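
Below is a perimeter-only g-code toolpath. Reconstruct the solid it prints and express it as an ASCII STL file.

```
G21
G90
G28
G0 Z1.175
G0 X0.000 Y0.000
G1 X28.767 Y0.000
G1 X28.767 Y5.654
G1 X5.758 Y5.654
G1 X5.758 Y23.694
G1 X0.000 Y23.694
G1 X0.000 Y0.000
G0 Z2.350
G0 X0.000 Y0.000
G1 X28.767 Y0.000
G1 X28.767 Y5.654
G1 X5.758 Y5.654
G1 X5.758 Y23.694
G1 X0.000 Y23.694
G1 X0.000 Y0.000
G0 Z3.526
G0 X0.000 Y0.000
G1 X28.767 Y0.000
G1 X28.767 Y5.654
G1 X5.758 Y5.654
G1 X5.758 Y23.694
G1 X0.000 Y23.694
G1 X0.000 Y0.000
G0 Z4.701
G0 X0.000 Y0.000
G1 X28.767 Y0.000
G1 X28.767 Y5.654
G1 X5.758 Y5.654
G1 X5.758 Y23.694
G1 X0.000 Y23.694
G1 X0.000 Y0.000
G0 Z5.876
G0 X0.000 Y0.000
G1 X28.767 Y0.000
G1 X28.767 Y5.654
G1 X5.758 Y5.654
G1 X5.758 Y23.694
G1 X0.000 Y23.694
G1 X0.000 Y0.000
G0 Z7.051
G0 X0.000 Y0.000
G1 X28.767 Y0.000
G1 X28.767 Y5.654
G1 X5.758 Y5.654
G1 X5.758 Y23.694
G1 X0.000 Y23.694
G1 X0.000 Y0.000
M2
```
solid part
  facet normal 0.0000 0.0000 -1.0000
    outer loop
      vertex 28.767 5.654 0.000
      vertex 28.767 0.000 0.000
      vertex 0.000 0.000 0.000
    endloop
  endfacet
  facet normal 0.0000 0.0000 -1.0000
    outer loop
      vertex 5.758 5.654 0.000
      vertex 28.767 5.654 0.000
      vertex 0.000 0.000 0.000
    endloop
  endfacet
  facet normal 0.0000 0.0000 -1.0000
    outer loop
      vertex 5.758 23.694 0.000
      vertex 5.758 5.654 0.000
      vertex 0.000 0.000 0.000
    endloop
  endfacet
  facet normal 0.0000 0.0000 -1.0000
    outer loop
      vertex 0.000 23.694 0.000
      vertex 5.758 23.694 0.000
      vertex 0.000 0.000 0.000
    endloop
  endfacet
  facet normal 0.0000 0.0000 1.0000
    outer loop
      vertex 0.000 0.000 7.051
      vertex 28.767 0.000 7.051
      vertex 28.767 5.654 7.051
    endloop
  endfacet
  facet normal 0.0000 0.0000 1.0000
    outer loop
      vertex 0.000 0.000 7.051
      vertex 28.767 5.654 7.051
      vertex 5.758 5.654 7.051
    endloop
  endfacet
  facet normal 0.0000 0.0000 1.0000
    outer loop
      vertex 0.000 0.000 7.051
      vertex 5.758 5.654 7.051
      vertex 5.758 23.694 7.051
    endloop
  endfacet
  facet normal 0.0000 0.0000 1.0000
    outer loop
      vertex 0.000 0.000 7.051
      vertex 5.758 23.694 7.051
      vertex 0.000 23.694 7.051
    endloop
  endfacet
  facet normal 0.0000 -1.0000 0.0000
    outer loop
      vertex 0.000 0.000 0.000
      vertex 28.767 0.000 0.000
      vertex 28.767 0.000 7.051
    endloop
  endfacet
  facet normal 0.0000 -1.0000 0.0000
    outer loop
      vertex 0.000 0.000 0.000
      vertex 28.767 0.000 7.051
      vertex 0.000 0.000 7.051
    endloop
  endfacet
  facet normal 1.0000 0.0000 0.0000
    outer loop
      vertex 28.767 0.000 0.000
      vertex 28.767 5.654 0.000
      vertex 28.767 5.654 7.051
    endloop
  endfacet
  facet normal 1.0000 0.0000 0.0000
    outer loop
      vertex 28.767 0.000 0.000
      vertex 28.767 5.654 7.051
      vertex 28.767 0.000 7.051
    endloop
  endfacet
  facet normal 0.0000 1.0000 0.0000
    outer loop
      vertex 28.767 5.654 0.000
      vertex 5.758 5.654 0.000
      vertex 5.758 5.654 7.051
    endloop
  endfacet
  facet normal 0.0000 1.0000 0.0000
    outer loop
      vertex 28.767 5.654 0.000
      vertex 5.758 5.654 7.051
      vertex 28.767 5.654 7.051
    endloop
  endfacet
  facet normal 1.0000 0.0000 0.0000
    outer loop
      vertex 5.758 5.654 0.000
      vertex 5.758 23.694 0.000
      vertex 5.758 23.694 7.051
    endloop
  endfacet
  facet normal 1.0000 0.0000 0.0000
    outer loop
      vertex 5.758 5.654 0.000
      vertex 5.758 23.694 7.051
      vertex 5.758 5.654 7.051
    endloop
  endfacet
  facet normal 0.0000 1.0000 0.0000
    outer loop
      vertex 5.758 23.694 0.000
      vertex 0.000 23.694 0.000
      vertex 0.000 23.694 7.051
    endloop
  endfacet
  facet normal 0.0000 1.0000 0.0000
    outer loop
      vertex 5.758 23.694 0.000
      vertex 0.000 23.694 7.051
      vertex 5.758 23.694 7.051
    endloop
  endfacet
  facet normal -1.0000 0.0000 0.0000
    outer loop
      vertex 0.000 23.694 0.000
      vertex 0.000 0.000 0.000
      vertex 0.000 0.000 7.051
    endloop
  endfacet
  facet normal -1.0000 0.0000 0.0000
    outer loop
      vertex 0.000 23.694 0.000
      vertex 0.000 0.000 7.051
      vertex 0.000 23.694 7.051
    endloop
  endfacet
endsolid part

The G0 Z moves step by Δz≈1.175 mm. Every layer's G1 loop is the same polygon, so the solid is a straight extrusion of it from z=0 to z≈7.05. Closing with flat bottom and top caps and triangulating gives 20 facets — an L-shaped prism: outer 28.8 × 23.7 mm, arm thicknesses ≈ 5.65 mm (horizontal) and 5.76 mm (vertical), extruded 7.05 mm in z.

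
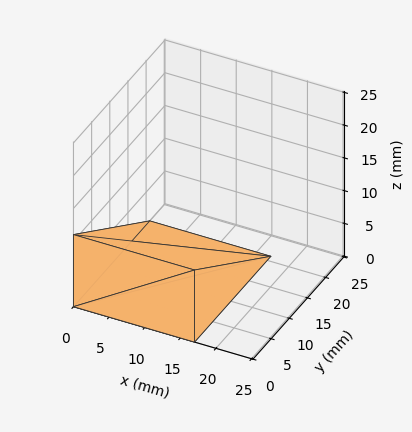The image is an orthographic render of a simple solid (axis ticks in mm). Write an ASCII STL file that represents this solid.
Reading the render: the shape is a wedge (ramp): 17 × 21 mm base, rising to 11 mm along the y=0 edge and sloping linearly to z=0 at y=21 (dimensions read to the nearest mm from the axis ticks). For the STL, each face is triangulated and given an outward normal.

solid part
  facet normal 0.0000 0.0000 -1.0000
    outer loop
      vertex 17.00 21.00 0.00
      vertex 17.00 0.00 0.00
      vertex 0.00 0.00 0.00
    endloop
  endfacet
  facet normal 0.0000 0.0000 -1.0000
    outer loop
      vertex 0.00 21.00 0.00
      vertex 17.00 21.00 0.00
      vertex 0.00 0.00 0.00
    endloop
  endfacet
  facet normal 0.0000 -1.0000 0.0000
    outer loop
      vertex 0.00 0.00 0.00
      vertex 17.00 0.00 0.00
      vertex 17.00 0.00 11.00
    endloop
  endfacet
  facet normal 0.0000 -1.0000 0.0000
    outer loop
      vertex 0.00 0.00 0.00
      vertex 17.00 0.00 11.00
      vertex 0.00 0.00 11.00
    endloop
  endfacet
  facet normal 0.0000 0.4640 0.8858
    outer loop
      vertex 0.00 0.00 11.00
      vertex 17.00 0.00 11.00
      vertex 17.00 21.00 0.00
    endloop
  endfacet
  facet normal 0.0000 0.4640 0.8858
    outer loop
      vertex 0.00 0.00 11.00
      vertex 17.00 21.00 0.00
      vertex 0.00 21.00 0.00
    endloop
  endfacet
  facet normal -1.0000 0.0000 0.0000
    outer loop
      vertex 0.00 0.00 11.00
      vertex 0.00 21.00 0.00
      vertex 0.00 0.00 0.00
    endloop
  endfacet
  facet normal 1.0000 0.0000 0.0000
    outer loop
      vertex 17.00 0.00 0.00
      vertex 17.00 21.00 0.00
      vertex 17.00 0.00 11.00
    endloop
  endfacet
endsolid part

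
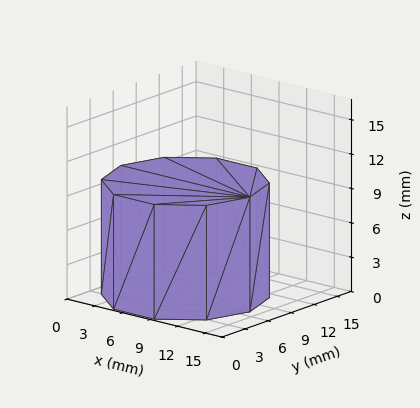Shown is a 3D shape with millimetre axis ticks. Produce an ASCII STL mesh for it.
Reading the render: the shape is a regular 10-sided prism (a cylinder approximated with 10 flat sides), circumscribed radius ≈ 7 mm, height ≈ 10 mm (dimensions read to the nearest mm from the axis ticks). For the STL, each face is triangulated and given an outward normal.

solid part
  facet normal 0.0000 0.0000 -1.0000
    outer loop
      vertex 9.2 13.7 0.0
      vertex 12.7 11.1 0.0
      vertex 14.0 7.0 0.0
    endloop
  endfacet
  facet normal 0.0000 0.0000 -1.0000
    outer loop
      vertex 4.8 13.7 0.0
      vertex 9.2 13.7 0.0
      vertex 14.0 7.0 0.0
    endloop
  endfacet
  facet normal 0.0000 0.0000 -1.0000
    outer loop
      vertex 1.3 11.1 0.0
      vertex 4.8 13.7 0.0
      vertex 14.0 7.0 0.0
    endloop
  endfacet
  facet normal 0.0000 0.0000 -1.0000
    outer loop
      vertex 0.0 7.0 0.0
      vertex 1.3 11.1 0.0
      vertex 14.0 7.0 0.0
    endloop
  endfacet
  facet normal 0.0000 0.0000 -1.0000
    outer loop
      vertex 1.3 2.9 0.0
      vertex 0.0 7.0 0.0
      vertex 14.0 7.0 0.0
    endloop
  endfacet
  facet normal 0.0000 0.0000 -1.0000
    outer loop
      vertex 4.8 0.3 0.0
      vertex 1.3 2.9 0.0
      vertex 14.0 7.0 0.0
    endloop
  endfacet
  facet normal 0.0000 0.0000 -1.0000
    outer loop
      vertex 9.2 0.3 0.0
      vertex 4.8 0.3 0.0
      vertex 14.0 7.0 0.0
    endloop
  endfacet
  facet normal 0.0000 0.0000 -1.0000
    outer loop
      vertex 12.7 2.9 0.0
      vertex 9.2 0.3 0.0
      vertex 14.0 7.0 0.0
    endloop
  endfacet
  facet normal 0.0000 0.0000 1.0000
    outer loop
      vertex 14.0 7.0 10.0
      vertex 12.7 11.1 10.0
      vertex 9.2 13.7 10.0
    endloop
  endfacet
  facet normal 0.0000 0.0000 1.0000
    outer loop
      vertex 14.0 7.0 10.0
      vertex 9.2 13.7 10.0
      vertex 4.8 13.7 10.0
    endloop
  endfacet
  facet normal 0.0000 0.0000 1.0000
    outer loop
      vertex 14.0 7.0 10.0
      vertex 4.8 13.7 10.0
      vertex 1.3 11.1 10.0
    endloop
  endfacet
  facet normal 0.0000 0.0000 1.0000
    outer loop
      vertex 14.0 7.0 10.0
      vertex 1.3 11.1 10.0
      vertex 0.0 7.0 10.0
    endloop
  endfacet
  facet normal 0.0000 0.0000 1.0000
    outer loop
      vertex 14.0 7.0 10.0
      vertex 0.0 7.0 10.0
      vertex 1.3 2.9 10.0
    endloop
  endfacet
  facet normal 0.0000 0.0000 1.0000
    outer loop
      vertex 14.0 7.0 10.0
      vertex 1.3 2.9 10.0
      vertex 4.8 0.3 10.0
    endloop
  endfacet
  facet normal 0.0000 0.0000 1.0000
    outer loop
      vertex 14.0 7.0 10.0
      vertex 4.8 0.3 10.0
      vertex 9.2 0.3 10.0
    endloop
  endfacet
  facet normal 0.0000 0.0000 1.0000
    outer loop
      vertex 14.0 7.0 10.0
      vertex 9.2 0.3 10.0
      vertex 12.7 2.9 10.0
    endloop
  endfacet
  facet normal 0.9532 0.3022 0.0000
    outer loop
      vertex 14.0 7.0 0.0
      vertex 12.7 11.1 0.0
      vertex 12.7 11.1 10.0
    endloop
  endfacet
  facet normal 0.9532 0.3022 0.0000
    outer loop
      vertex 14.0 7.0 0.0
      vertex 12.7 11.1 10.0
      vertex 14.0 7.0 10.0
    endloop
  endfacet
  facet normal 0.5963 0.8027 0.0000
    outer loop
      vertex 12.7 11.1 0.0
      vertex 9.2 13.7 0.0
      vertex 9.2 13.7 10.0
    endloop
  endfacet
  facet normal 0.5963 0.8027 0.0000
    outer loop
      vertex 12.7 11.1 0.0
      vertex 9.2 13.7 10.0
      vertex 12.7 11.1 10.0
    endloop
  endfacet
  facet normal 0.0000 1.0000 0.0000
    outer loop
      vertex 9.2 13.7 0.0
      vertex 4.8 13.7 0.0
      vertex 4.8 13.7 10.0
    endloop
  endfacet
  facet normal 0.0000 1.0000 0.0000
    outer loop
      vertex 9.2 13.7 0.0
      vertex 4.8 13.7 10.0
      vertex 9.2 13.7 10.0
    endloop
  endfacet
  facet normal -0.5963 0.8027 0.0000
    outer loop
      vertex 4.8 13.7 0.0
      vertex 1.3 11.1 0.0
      vertex 1.3 11.1 10.0
    endloop
  endfacet
  facet normal -0.5963 0.8027 0.0000
    outer loop
      vertex 4.8 13.7 0.0
      vertex 1.3 11.1 10.0
      vertex 4.8 13.7 10.0
    endloop
  endfacet
  facet normal -0.9532 0.3022 0.0000
    outer loop
      vertex 1.3 11.1 0.0
      vertex 0.0 7.0 0.0
      vertex 0.0 7.0 10.0
    endloop
  endfacet
  facet normal -0.9532 0.3022 0.0000
    outer loop
      vertex 1.3 11.1 0.0
      vertex 0.0 7.0 10.0
      vertex 1.3 11.1 10.0
    endloop
  endfacet
  facet normal -0.9532 -0.3022 0.0000
    outer loop
      vertex 0.0 7.0 0.0
      vertex 1.3 2.9 0.0
      vertex 1.3 2.9 10.0
    endloop
  endfacet
  facet normal -0.9532 -0.3022 0.0000
    outer loop
      vertex 0.0 7.0 0.0
      vertex 1.3 2.9 10.0
      vertex 0.0 7.0 10.0
    endloop
  endfacet
  facet normal -0.5963 -0.8027 0.0000
    outer loop
      vertex 1.3 2.9 0.0
      vertex 4.8 0.3 0.0
      vertex 4.8 0.3 10.0
    endloop
  endfacet
  facet normal -0.5963 -0.8027 0.0000
    outer loop
      vertex 1.3 2.9 0.0
      vertex 4.8 0.3 10.0
      vertex 1.3 2.9 10.0
    endloop
  endfacet
  facet normal 0.0000 -1.0000 0.0000
    outer loop
      vertex 4.8 0.3 0.0
      vertex 9.2 0.3 0.0
      vertex 9.2 0.3 10.0
    endloop
  endfacet
  facet normal 0.0000 -1.0000 0.0000
    outer loop
      vertex 4.8 0.3 0.0
      vertex 9.2 0.3 10.0
      vertex 4.8 0.3 10.0
    endloop
  endfacet
  facet normal 0.5963 -0.8027 0.0000
    outer loop
      vertex 9.2 0.3 0.0
      vertex 12.7 2.9 0.0
      vertex 12.7 2.9 10.0
    endloop
  endfacet
  facet normal 0.5963 -0.8027 0.0000
    outer loop
      vertex 9.2 0.3 0.0
      vertex 12.7 2.9 10.0
      vertex 9.2 0.3 10.0
    endloop
  endfacet
  facet normal 0.9532 -0.3022 0.0000
    outer loop
      vertex 12.7 2.9 0.0
      vertex 14.0 7.0 0.0
      vertex 14.0 7.0 10.0
    endloop
  endfacet
  facet normal 0.9532 -0.3022 0.0000
    outer loop
      vertex 12.7 2.9 0.0
      vertex 14.0 7.0 10.0
      vertex 12.7 2.9 10.0
    endloop
  endfacet
endsolid part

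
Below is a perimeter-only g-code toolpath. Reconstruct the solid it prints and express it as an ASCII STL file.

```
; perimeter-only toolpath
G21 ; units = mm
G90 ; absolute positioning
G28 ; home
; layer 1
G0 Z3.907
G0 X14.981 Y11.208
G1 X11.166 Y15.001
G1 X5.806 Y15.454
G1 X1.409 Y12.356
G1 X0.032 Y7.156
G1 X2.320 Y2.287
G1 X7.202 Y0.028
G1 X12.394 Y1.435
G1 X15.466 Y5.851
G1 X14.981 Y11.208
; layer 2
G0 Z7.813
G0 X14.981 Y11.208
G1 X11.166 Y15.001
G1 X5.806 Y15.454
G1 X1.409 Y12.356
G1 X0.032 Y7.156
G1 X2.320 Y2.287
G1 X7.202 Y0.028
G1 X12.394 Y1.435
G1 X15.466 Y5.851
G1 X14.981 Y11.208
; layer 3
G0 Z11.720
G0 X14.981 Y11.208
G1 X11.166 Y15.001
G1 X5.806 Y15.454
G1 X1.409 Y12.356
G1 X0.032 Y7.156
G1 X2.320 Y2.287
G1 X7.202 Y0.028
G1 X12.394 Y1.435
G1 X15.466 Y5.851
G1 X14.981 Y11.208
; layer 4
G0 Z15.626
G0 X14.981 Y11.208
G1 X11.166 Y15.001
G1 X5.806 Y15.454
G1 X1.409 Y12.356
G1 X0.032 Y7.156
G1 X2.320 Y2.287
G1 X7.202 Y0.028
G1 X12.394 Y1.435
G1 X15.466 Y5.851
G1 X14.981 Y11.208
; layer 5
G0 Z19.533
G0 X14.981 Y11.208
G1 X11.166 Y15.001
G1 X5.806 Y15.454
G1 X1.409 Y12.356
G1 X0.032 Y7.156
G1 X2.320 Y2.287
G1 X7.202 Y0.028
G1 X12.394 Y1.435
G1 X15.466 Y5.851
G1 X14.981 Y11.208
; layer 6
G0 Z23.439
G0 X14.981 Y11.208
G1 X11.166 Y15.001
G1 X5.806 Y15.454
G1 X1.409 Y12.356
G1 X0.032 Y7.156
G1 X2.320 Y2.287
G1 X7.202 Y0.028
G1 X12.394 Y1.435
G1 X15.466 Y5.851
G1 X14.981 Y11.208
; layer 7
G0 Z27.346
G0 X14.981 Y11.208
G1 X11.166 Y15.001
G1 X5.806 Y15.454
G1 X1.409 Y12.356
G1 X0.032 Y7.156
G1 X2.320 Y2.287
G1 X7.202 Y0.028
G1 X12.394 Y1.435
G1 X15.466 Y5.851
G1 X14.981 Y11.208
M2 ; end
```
solid part
  facet normal 0.0000 0.0000 -1.0000
    outer loop
      vertex 5.806 15.454 0.000
      vertex 11.166 15.001 0.000
      vertex 14.981 11.208 0.000
    endloop
  endfacet
  facet normal 0.0000 0.0000 -1.0000
    outer loop
      vertex 1.409 12.356 0.000
      vertex 5.806 15.454 0.000
      vertex 14.981 11.208 0.000
    endloop
  endfacet
  facet normal 0.0000 0.0000 -1.0000
    outer loop
      vertex 0.032 7.156 0.000
      vertex 1.409 12.356 0.000
      vertex 14.981 11.208 0.000
    endloop
  endfacet
  facet normal 0.0000 0.0000 -1.0000
    outer loop
      vertex 2.320 2.287 0.000
      vertex 0.032 7.156 0.000
      vertex 14.981 11.208 0.000
    endloop
  endfacet
  facet normal 0.0000 0.0000 -1.0000
    outer loop
      vertex 7.202 0.028 0.000
      vertex 2.320 2.287 0.000
      vertex 14.981 11.208 0.000
    endloop
  endfacet
  facet normal 0.0000 0.0000 -1.0000
    outer loop
      vertex 12.394 1.435 0.000
      vertex 7.202 0.028 0.000
      vertex 14.981 11.208 0.000
    endloop
  endfacet
  facet normal 0.0000 0.0000 -1.0000
    outer loop
      vertex 15.466 5.851 0.000
      vertex 12.394 1.435 0.000
      vertex 14.981 11.208 0.000
    endloop
  endfacet
  facet normal 0.0000 0.0000 1.0000
    outer loop
      vertex 14.981 11.208 27.346
      vertex 11.166 15.001 27.346
      vertex 5.806 15.454 27.346
    endloop
  endfacet
  facet normal 0.0000 0.0000 1.0000
    outer loop
      vertex 14.981 11.208 27.346
      vertex 5.806 15.454 27.346
      vertex 1.409 12.356 27.346
    endloop
  endfacet
  facet normal 0.0000 0.0000 1.0000
    outer loop
      vertex 14.981 11.208 27.346
      vertex 1.409 12.356 27.346
      vertex 0.032 7.156 27.346
    endloop
  endfacet
  facet normal 0.0000 0.0000 1.0000
    outer loop
      vertex 14.981 11.208 27.346
      vertex 0.032 7.156 27.346
      vertex 2.320 2.287 27.346
    endloop
  endfacet
  facet normal 0.0000 0.0000 1.0000
    outer loop
      vertex 14.981 11.208 27.346
      vertex 2.320 2.287 27.346
      vertex 7.202 0.028 27.346
    endloop
  endfacet
  facet normal 0.0000 0.0000 1.0000
    outer loop
      vertex 14.981 11.208 27.346
      vertex 7.202 0.028 27.346
      vertex 12.394 1.435 27.346
    endloop
  endfacet
  facet normal 0.0000 0.0000 1.0000
    outer loop
      vertex 14.981 11.208 27.346
      vertex 12.394 1.435 27.346
      vertex 15.466 5.851 27.346
    endloop
  endfacet
  facet normal 0.7051 0.7091 0.0000
    outer loop
      vertex 14.981 11.208 0.000
      vertex 11.166 15.001 0.000
      vertex 11.166 15.001 27.346
    endloop
  endfacet
  facet normal 0.7051 0.7091 0.0000
    outer loop
      vertex 14.981 11.208 0.000
      vertex 11.166 15.001 27.346
      vertex 14.981 11.208 27.346
    endloop
  endfacet
  facet normal 0.0842 0.9964 0.0000
    outer loop
      vertex 11.166 15.001 0.000
      vertex 5.806 15.454 0.000
      vertex 5.806 15.454 27.346
    endloop
  endfacet
  facet normal 0.0842 0.9964 0.0000
    outer loop
      vertex 11.166 15.001 0.000
      vertex 5.806 15.454 27.346
      vertex 11.166 15.001 27.346
    endloop
  endfacet
  facet normal -0.5760 0.8175 0.0000
    outer loop
      vertex 5.806 15.454 0.000
      vertex 1.409 12.356 0.000
      vertex 1.409 12.356 27.346
    endloop
  endfacet
  facet normal -0.5760 0.8175 0.0000
    outer loop
      vertex 5.806 15.454 0.000
      vertex 1.409 12.356 27.346
      vertex 5.806 15.454 27.346
    endloop
  endfacet
  facet normal -0.9667 0.2560 0.0000
    outer loop
      vertex 1.409 12.356 0.000
      vertex 0.032 7.156 0.000
      vertex 0.032 7.156 27.346
    endloop
  endfacet
  facet normal -0.9667 0.2560 0.0000
    outer loop
      vertex 1.409 12.356 0.000
      vertex 0.032 7.156 27.346
      vertex 1.409 12.356 27.346
    endloop
  endfacet
  facet normal -0.9051 -0.4253 0.0000
    outer loop
      vertex 0.032 7.156 0.000
      vertex 2.320 2.287 0.000
      vertex 2.320 2.287 27.346
    endloop
  endfacet
  facet normal -0.9051 -0.4253 0.0000
    outer loop
      vertex 0.032 7.156 0.000
      vertex 2.320 2.287 27.346
      vertex 0.032 7.156 27.346
    endloop
  endfacet
  facet normal -0.4199 -0.9076 0.0000
    outer loop
      vertex 2.320 2.287 0.000
      vertex 7.202 0.028 0.000
      vertex 7.202 0.028 27.346
    endloop
  endfacet
  facet normal -0.4199 -0.9076 0.0000
    outer loop
      vertex 2.320 2.287 0.000
      vertex 7.202 0.028 27.346
      vertex 2.320 2.287 27.346
    endloop
  endfacet
  facet normal 0.2616 -0.9652 0.0000
    outer loop
      vertex 7.202 0.028 0.000
      vertex 12.394 1.435 0.000
      vertex 12.394 1.435 27.346
    endloop
  endfacet
  facet normal 0.2616 -0.9652 0.0000
    outer loop
      vertex 7.202 0.028 0.000
      vertex 12.394 1.435 27.346
      vertex 7.202 0.028 27.346
    endloop
  endfacet
  facet normal 0.8209 -0.5711 0.0000
    outer loop
      vertex 12.394 1.435 0.000
      vertex 15.466 5.851 0.000
      vertex 15.466 5.851 27.346
    endloop
  endfacet
  facet normal 0.8209 -0.5711 0.0000
    outer loop
      vertex 12.394 1.435 0.000
      vertex 15.466 5.851 27.346
      vertex 12.394 1.435 27.346
    endloop
  endfacet
  facet normal 0.9959 0.0902 0.0000
    outer loop
      vertex 15.466 5.851 0.000
      vertex 14.981 11.208 0.000
      vertex 14.981 11.208 27.346
    endloop
  endfacet
  facet normal 0.9959 0.0902 0.0000
    outer loop
      vertex 15.466 5.851 0.000
      vertex 14.981 11.208 27.346
      vertex 15.466 5.851 27.346
    endloop
  endfacet
endsolid part

The G0 Z moves step by Δz≈3.907 mm. Every layer's G1 loop is the same polygon, so the solid is a straight extrusion of it from z=0 to z≈27.3. Closing with flat bottom and top caps and triangulating gives 32 facets — a regular 9-sided prism (a cylinder approximated with 9 flat sides), circumscribed radius ≈ 7.86 mm, height ≈ 27.3 mm.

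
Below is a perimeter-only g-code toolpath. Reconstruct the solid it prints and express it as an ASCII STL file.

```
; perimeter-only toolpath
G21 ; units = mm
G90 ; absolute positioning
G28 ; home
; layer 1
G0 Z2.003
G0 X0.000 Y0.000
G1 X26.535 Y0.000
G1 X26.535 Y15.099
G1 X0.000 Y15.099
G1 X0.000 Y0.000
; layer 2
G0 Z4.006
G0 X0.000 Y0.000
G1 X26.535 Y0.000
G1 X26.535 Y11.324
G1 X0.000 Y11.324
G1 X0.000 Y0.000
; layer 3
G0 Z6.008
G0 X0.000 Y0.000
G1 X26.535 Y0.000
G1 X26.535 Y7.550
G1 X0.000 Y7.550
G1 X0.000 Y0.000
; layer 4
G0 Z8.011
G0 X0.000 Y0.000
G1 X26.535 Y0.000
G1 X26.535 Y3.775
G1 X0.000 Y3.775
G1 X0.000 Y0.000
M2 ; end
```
solid part
  facet normal 0.0000 0.0000 -1.0000
    outer loop
      vertex 26.535 18.874 0.000
      vertex 26.535 0.000 0.000
      vertex 0.000 0.000 0.000
    endloop
  endfacet
  facet normal 0.0000 0.0000 -1.0000
    outer loop
      vertex 0.000 18.874 0.000
      vertex 26.535 18.874 0.000
      vertex 0.000 0.000 0.000
    endloop
  endfacet
  facet normal 0.0000 -1.0000 0.0000
    outer loop
      vertex 0.000 0.000 0.000
      vertex 26.535 0.000 0.000
      vertex 26.535 0.000 10.014
    endloop
  endfacet
  facet normal 0.0000 -1.0000 0.0000
    outer loop
      vertex 0.000 0.000 0.000
      vertex 26.535 0.000 10.014
      vertex 0.000 0.000 10.014
    endloop
  endfacet
  facet normal 0.0000 0.4687 0.8834
    outer loop
      vertex 0.000 0.000 10.014
      vertex 26.535 0.000 10.014
      vertex 26.535 18.874 0.000
    endloop
  endfacet
  facet normal 0.0000 0.4687 0.8834
    outer loop
      vertex 0.000 0.000 10.014
      vertex 26.535 18.874 0.000
      vertex 0.000 18.874 0.000
    endloop
  endfacet
  facet normal -1.0000 0.0000 0.0000
    outer loop
      vertex 0.000 0.000 10.014
      vertex 0.000 18.874 0.000
      vertex 0.000 0.000 0.000
    endloop
  endfacet
  facet normal 1.0000 0.0000 0.0000
    outer loop
      vertex 26.535 0.000 0.000
      vertex 26.535 18.874 0.000
      vertex 26.535 0.000 10.014
    endloop
  endfacet
endsolid part

The G0 Z moves step by Δz≈2.003 mm. The G1 loops shrink linearly with z, so the solid tapers from its base footprint up to z≈10. Closing with a flat bottom cap and the tapered top and triangulating gives 8 facets — a wedge (ramp): 26.5 × 18.9 mm base, rising to 10 mm along the y=0 edge and sloping linearly to z=0 at y=18.9.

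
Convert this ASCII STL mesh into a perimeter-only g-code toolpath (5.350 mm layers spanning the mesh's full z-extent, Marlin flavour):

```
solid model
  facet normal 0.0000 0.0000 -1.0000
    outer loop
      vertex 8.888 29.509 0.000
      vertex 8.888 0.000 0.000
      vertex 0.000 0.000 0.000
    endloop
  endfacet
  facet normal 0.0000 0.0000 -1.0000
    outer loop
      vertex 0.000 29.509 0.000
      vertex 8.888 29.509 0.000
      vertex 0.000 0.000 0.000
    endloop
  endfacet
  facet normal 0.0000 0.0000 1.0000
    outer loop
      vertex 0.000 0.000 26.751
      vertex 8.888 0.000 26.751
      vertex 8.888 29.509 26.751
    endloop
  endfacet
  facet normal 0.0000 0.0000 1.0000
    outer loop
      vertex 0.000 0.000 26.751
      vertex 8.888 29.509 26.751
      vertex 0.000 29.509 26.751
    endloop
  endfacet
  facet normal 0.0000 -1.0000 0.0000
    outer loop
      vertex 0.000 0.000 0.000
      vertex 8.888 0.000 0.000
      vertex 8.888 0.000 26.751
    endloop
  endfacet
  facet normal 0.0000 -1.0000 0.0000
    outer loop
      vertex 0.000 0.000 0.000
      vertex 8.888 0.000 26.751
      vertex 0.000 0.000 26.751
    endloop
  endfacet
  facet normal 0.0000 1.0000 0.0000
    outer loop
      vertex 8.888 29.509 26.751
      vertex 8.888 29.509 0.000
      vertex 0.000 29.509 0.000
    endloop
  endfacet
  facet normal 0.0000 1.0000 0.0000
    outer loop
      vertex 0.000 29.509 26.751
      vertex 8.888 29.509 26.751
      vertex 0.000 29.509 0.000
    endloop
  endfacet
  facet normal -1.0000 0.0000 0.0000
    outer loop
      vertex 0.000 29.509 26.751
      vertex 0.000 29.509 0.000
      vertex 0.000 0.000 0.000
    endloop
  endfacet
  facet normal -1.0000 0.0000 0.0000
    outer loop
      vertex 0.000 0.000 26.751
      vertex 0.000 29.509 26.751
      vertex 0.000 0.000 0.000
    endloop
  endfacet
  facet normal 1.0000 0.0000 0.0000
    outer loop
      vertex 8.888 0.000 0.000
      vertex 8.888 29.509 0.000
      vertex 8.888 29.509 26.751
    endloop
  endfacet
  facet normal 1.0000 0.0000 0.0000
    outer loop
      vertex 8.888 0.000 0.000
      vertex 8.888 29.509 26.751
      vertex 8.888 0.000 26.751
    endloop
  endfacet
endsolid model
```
; perimeter-only toolpath
G21 ; units = mm
G90 ; absolute positioning
G28 ; home
; layer 1
G0 Z5.350
G0 X0.000 Y0.000
G1 X8.888 Y0.000
G1 X8.888 Y29.509
G1 X0.000 Y29.509
G1 X0.000 Y0.000
; layer 2
G0 Z10.700
G0 X0.000 Y0.000
G1 X8.888 Y0.000
G1 X8.888 Y29.509
G1 X0.000 Y29.509
G1 X0.000 Y0.000
; layer 3
G0 Z16.051
G0 X0.000 Y0.000
G1 X8.888 Y0.000
G1 X8.888 Y29.509
G1 X0.000 Y29.509
G1 X0.000 Y0.000
; layer 4
G0 Z21.401
G0 X0.000 Y0.000
G1 X8.888 Y0.000
G1 X8.888 Y29.509
G1 X0.000 Y29.509
G1 X0.000 Y0.000
; layer 5
G0 Z26.751
G0 X0.000 Y0.000
G1 X8.888 Y0.000
G1 X8.888 Y29.509
G1 X0.000 Y29.509
G1 X0.000 Y0.000
M2 ; end

The solid is a rectangular box, roughly 8.89 × 29.5 mm footprint and 26.8 mm tall. Slicing at Δz = 5.350 mm — 5 equal slices spanning the solid's height, so layer i sits at z = i·h/5 — gives 5 non-empty perimeters. Each is a 4-segment closed polygon; G0 lifts to the layer z and rapids to the start vertex, then G1 traces the edges.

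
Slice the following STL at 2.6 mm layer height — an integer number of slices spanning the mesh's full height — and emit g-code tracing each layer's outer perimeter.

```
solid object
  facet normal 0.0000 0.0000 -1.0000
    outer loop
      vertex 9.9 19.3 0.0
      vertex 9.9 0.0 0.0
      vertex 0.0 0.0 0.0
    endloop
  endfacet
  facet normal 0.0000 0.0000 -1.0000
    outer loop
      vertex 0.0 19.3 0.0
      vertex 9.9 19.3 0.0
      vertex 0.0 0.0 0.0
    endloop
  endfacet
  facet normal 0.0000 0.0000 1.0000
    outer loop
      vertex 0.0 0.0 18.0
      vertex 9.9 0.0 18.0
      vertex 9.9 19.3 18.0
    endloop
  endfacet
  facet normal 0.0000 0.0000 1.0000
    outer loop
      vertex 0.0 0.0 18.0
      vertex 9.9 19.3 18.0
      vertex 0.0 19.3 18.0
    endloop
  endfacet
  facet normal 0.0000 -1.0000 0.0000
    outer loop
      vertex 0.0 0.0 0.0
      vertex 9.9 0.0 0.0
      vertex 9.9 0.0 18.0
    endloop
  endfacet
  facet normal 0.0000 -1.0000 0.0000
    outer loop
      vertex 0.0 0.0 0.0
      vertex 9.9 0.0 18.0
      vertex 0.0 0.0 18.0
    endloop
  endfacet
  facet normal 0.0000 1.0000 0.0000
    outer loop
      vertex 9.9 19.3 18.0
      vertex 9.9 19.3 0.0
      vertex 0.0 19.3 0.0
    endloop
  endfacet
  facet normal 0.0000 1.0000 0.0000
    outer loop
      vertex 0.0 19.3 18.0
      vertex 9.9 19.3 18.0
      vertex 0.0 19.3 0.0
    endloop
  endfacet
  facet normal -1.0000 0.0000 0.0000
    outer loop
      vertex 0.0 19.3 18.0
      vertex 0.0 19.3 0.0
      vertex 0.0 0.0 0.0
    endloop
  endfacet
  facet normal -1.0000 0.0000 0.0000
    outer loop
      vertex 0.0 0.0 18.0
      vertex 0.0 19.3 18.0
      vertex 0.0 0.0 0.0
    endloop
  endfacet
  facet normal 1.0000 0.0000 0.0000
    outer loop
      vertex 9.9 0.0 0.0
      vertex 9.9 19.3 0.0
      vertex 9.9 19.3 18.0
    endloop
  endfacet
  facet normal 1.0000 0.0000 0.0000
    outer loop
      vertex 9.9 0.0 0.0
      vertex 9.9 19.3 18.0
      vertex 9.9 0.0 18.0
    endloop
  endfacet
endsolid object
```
; perimeter-only toolpath
G21 ; units = mm
G90 ; absolute positioning
G28 ; home
; layer 1
G0 Z2.6
G0 X0.0 Y0.0
G1 X9.9 Y0.0
G1 X9.9 Y19.3
G1 X0.0 Y19.3
G1 X0.0 Y0.0
; layer 2
G0 Z5.1
G0 X0.0 Y0.0
G1 X9.9 Y0.0
G1 X9.9 Y19.3
G1 X0.0 Y19.3
G1 X0.0 Y0.0
; layer 3
G0 Z7.7
G0 X0.0 Y0.0
G1 X9.9 Y0.0
G1 X9.9 Y19.3
G1 X0.0 Y19.3
G1 X0.0 Y0.0
; layer 4
G0 Z10.3
G0 X0.0 Y0.0
G1 X9.9 Y0.0
G1 X9.9 Y19.3
G1 X0.0 Y19.3
G1 X0.0 Y0.0
; layer 5
G0 Z12.9
G0 X0.0 Y0.0
G1 X9.9 Y0.0
G1 X9.9 Y19.3
G1 X0.0 Y19.3
G1 X0.0 Y0.0
; layer 6
G0 Z15.4
G0 X0.0 Y0.0
G1 X9.9 Y0.0
G1 X9.9 Y19.3
G1 X0.0 Y19.3
G1 X0.0 Y0.0
; layer 7
G0 Z18.0
G0 X0.0 Y0.0
G1 X9.9 Y0.0
G1 X9.9 Y19.3
G1 X0.0 Y19.3
G1 X0.0 Y0.0
M2 ; end

The solid is a rectangular box, roughly 9.9 × 19.3 mm footprint and 18 mm tall. Slicing at Δz = 2.6 mm — 7 equal slices spanning the solid's height, so layer i sits at z = i·h/7 — gives 7 non-empty perimeters. Each is a 4-segment closed polygon; G0 lifts to the layer z and rapids to the start vertex, then G1 traces the edges.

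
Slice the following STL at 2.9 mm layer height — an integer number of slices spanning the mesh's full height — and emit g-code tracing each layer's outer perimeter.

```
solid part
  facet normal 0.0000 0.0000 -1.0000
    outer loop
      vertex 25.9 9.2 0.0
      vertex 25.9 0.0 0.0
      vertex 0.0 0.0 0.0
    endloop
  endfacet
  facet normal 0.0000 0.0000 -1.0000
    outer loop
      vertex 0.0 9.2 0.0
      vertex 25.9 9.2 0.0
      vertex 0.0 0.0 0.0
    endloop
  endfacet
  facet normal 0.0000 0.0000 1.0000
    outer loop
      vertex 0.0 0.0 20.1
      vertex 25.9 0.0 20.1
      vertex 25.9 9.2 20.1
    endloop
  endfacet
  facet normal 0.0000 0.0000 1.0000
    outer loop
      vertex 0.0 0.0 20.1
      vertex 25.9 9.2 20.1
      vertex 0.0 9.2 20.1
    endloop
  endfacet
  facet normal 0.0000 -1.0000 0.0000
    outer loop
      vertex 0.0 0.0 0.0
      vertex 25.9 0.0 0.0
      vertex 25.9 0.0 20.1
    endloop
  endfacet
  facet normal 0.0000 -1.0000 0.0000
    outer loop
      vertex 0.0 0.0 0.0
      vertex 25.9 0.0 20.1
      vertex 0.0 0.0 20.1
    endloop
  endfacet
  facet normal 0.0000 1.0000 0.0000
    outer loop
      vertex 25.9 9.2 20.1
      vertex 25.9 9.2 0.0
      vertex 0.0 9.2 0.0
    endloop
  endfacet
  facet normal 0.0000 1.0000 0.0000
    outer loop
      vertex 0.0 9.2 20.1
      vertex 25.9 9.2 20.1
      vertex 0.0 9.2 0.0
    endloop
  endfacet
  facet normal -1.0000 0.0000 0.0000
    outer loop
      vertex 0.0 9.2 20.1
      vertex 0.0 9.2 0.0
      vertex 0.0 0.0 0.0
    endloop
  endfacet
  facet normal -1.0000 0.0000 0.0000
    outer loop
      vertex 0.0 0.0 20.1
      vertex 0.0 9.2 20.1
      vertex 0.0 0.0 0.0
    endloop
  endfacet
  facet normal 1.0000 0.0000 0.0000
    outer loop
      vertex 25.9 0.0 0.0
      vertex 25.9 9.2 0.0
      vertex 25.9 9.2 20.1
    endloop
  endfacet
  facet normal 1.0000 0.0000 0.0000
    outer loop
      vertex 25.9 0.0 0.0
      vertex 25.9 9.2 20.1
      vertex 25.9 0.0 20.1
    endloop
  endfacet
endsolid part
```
; perimeter-only toolpath
G21 ; units = mm
G90 ; absolute positioning
G28 ; home
; layer 1
G0 Z2.9
G0 X0.0 Y0.0
G1 X25.9 Y0.0
G1 X25.9 Y9.2
G1 X0.0 Y9.2
G1 X0.0 Y0.0
; layer 2
G0 Z5.7
G0 X0.0 Y0.0
G1 X25.9 Y0.0
G1 X25.9 Y9.2
G1 X0.0 Y9.2
G1 X0.0 Y0.0
; layer 3
G0 Z8.6
G0 X0.0 Y0.0
G1 X25.9 Y0.0
G1 X25.9 Y9.2
G1 X0.0 Y9.2
G1 X0.0 Y0.0
; layer 4
G0 Z11.5
G0 X0.0 Y0.0
G1 X25.9 Y0.0
G1 X25.9 Y9.2
G1 X0.0 Y9.2
G1 X0.0 Y0.0
; layer 5
G0 Z14.4
G0 X0.0 Y0.0
G1 X25.9 Y0.0
G1 X25.9 Y9.2
G1 X0.0 Y9.2
G1 X0.0 Y0.0
; layer 6
G0 Z17.2
G0 X0.0 Y0.0
G1 X25.9 Y0.0
G1 X25.9 Y9.2
G1 X0.0 Y9.2
G1 X0.0 Y0.0
; layer 7
G0 Z20.1
G0 X0.0 Y0.0
G1 X25.9 Y0.0
G1 X25.9 Y9.2
G1 X0.0 Y9.2
G1 X0.0 Y0.0
M2 ; end

The solid is a rectangular box, roughly 25.9 × 9.2 mm footprint and 20.1 mm tall. Slicing at Δz = 2.9 mm — 7 equal slices spanning the solid's height, so layer i sits at z = i·h/7 — gives 7 non-empty perimeters. Each is a 4-segment closed polygon; G0 lifts to the layer z and rapids to the start vertex, then G1 traces the edges.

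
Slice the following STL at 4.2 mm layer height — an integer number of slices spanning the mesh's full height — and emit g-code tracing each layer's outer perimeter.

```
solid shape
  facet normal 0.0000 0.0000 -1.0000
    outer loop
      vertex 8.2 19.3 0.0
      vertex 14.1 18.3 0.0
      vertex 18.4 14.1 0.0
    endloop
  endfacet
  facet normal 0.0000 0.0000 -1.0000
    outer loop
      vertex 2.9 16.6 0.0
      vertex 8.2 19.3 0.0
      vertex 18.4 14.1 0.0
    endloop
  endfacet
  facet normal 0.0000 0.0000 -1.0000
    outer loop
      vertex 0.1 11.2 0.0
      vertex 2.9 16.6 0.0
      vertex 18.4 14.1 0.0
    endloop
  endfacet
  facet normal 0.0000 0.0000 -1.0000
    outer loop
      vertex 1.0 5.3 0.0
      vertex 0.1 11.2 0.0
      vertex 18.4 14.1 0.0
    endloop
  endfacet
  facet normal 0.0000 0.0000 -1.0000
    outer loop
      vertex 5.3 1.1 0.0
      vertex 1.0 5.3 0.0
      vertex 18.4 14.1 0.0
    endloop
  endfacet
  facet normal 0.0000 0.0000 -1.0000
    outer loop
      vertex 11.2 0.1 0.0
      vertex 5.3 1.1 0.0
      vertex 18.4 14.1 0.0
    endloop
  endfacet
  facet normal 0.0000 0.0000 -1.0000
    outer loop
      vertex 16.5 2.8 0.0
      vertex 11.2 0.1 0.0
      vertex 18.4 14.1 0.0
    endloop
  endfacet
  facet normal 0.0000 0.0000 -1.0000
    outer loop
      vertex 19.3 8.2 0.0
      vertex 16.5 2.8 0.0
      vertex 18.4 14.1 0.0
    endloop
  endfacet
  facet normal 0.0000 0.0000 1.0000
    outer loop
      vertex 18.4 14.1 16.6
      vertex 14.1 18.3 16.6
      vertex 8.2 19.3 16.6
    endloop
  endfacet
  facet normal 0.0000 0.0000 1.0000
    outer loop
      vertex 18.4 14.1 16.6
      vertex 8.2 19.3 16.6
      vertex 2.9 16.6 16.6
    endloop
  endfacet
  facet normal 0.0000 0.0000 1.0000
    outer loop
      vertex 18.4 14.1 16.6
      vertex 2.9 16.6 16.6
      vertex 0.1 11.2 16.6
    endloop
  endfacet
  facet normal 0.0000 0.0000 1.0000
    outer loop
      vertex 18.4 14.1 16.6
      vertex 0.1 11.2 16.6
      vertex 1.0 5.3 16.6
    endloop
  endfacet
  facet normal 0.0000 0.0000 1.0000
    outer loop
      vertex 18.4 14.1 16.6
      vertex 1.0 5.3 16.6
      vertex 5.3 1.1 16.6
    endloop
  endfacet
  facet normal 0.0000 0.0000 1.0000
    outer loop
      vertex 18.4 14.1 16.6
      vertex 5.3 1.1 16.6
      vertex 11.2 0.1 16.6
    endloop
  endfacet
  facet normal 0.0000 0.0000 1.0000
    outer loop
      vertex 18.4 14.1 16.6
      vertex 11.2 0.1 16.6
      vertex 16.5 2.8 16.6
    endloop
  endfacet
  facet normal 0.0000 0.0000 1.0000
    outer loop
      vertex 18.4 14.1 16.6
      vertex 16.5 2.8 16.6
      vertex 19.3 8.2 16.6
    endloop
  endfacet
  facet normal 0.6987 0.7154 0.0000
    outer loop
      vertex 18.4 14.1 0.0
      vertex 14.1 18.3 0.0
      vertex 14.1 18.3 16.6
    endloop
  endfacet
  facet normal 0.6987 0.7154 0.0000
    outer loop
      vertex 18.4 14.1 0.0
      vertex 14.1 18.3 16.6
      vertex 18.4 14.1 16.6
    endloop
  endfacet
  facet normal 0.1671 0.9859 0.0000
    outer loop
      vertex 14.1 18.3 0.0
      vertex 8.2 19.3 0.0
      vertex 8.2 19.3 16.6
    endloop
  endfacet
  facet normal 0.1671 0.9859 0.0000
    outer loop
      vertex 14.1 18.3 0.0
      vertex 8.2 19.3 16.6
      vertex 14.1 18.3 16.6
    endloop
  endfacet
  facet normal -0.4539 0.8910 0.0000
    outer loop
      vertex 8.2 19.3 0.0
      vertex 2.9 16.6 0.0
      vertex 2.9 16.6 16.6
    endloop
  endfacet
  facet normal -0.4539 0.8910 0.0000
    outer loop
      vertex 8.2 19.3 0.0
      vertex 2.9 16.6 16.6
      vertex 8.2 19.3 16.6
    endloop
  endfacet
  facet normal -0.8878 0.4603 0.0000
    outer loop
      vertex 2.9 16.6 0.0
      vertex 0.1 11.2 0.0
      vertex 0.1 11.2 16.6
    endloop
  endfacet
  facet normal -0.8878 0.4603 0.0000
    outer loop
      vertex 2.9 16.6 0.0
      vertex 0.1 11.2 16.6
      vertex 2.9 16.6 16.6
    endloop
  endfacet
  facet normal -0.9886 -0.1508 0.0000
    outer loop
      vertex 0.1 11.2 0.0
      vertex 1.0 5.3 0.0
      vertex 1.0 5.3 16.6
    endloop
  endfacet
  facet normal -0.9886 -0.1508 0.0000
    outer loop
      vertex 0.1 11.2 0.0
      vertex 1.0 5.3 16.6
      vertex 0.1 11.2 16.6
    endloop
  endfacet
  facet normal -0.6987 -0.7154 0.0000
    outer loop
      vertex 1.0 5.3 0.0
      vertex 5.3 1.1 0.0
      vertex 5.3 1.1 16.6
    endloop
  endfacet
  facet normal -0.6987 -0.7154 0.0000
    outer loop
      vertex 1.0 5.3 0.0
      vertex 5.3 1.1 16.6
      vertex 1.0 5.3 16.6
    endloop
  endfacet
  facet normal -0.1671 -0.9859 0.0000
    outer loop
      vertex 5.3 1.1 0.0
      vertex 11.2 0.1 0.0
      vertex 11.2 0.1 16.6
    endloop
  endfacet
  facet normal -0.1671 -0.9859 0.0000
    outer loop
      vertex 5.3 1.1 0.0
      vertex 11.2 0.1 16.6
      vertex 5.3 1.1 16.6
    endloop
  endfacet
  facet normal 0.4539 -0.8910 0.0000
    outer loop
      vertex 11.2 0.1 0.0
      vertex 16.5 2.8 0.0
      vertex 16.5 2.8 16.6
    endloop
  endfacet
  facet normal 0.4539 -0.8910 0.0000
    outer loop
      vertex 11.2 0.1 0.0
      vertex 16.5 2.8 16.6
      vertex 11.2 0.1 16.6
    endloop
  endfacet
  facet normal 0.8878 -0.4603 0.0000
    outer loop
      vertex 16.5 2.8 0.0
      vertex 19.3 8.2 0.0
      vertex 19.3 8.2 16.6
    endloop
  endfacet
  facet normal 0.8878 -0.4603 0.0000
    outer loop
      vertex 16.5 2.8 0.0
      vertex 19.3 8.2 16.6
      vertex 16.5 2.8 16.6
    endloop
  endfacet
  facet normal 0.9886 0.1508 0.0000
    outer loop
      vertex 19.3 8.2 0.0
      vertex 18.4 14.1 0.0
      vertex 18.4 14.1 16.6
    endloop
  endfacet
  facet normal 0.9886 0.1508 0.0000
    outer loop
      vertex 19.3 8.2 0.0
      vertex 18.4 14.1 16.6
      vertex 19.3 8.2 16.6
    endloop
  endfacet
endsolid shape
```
; perimeter-only toolpath
G21 ; units = mm
G90 ; absolute positioning
G28 ; home
; layer 1
G0 Z4.2
G0 X18.4 Y14.1
G1 X14.1 Y18.3
G1 X8.2 Y19.3
G1 X2.9 Y16.6
G1 X0.1 Y11.2
G1 X1.0 Y5.3
G1 X5.3 Y1.1
G1 X11.2 Y0.1
G1 X16.5 Y2.8
G1 X19.3 Y8.2
G1 X18.4 Y14.1
; layer 2
G0 Z8.3
G0 X18.4 Y14.1
G1 X14.1 Y18.3
G1 X8.2 Y19.3
G1 X2.9 Y16.6
G1 X0.1 Y11.2
G1 X1.0 Y5.3
G1 X5.3 Y1.1
G1 X11.2 Y0.1
G1 X16.5 Y2.8
G1 X19.3 Y8.2
G1 X18.4 Y14.1
; layer 3
G0 Z12.5
G0 X18.4 Y14.1
G1 X14.1 Y18.3
G1 X8.2 Y19.3
G1 X2.9 Y16.6
G1 X0.1 Y11.2
G1 X1.0 Y5.3
G1 X5.3 Y1.1
G1 X11.2 Y0.1
G1 X16.5 Y2.8
G1 X19.3 Y8.2
G1 X18.4 Y14.1
; layer 4
G0 Z16.6
G0 X18.4 Y14.1
G1 X14.1 Y18.3
G1 X8.2 Y19.3
G1 X2.9 Y16.6
G1 X0.1 Y11.2
G1 X1.0 Y5.3
G1 X5.3 Y1.1
G1 X11.2 Y0.1
G1 X16.5 Y2.8
G1 X19.3 Y8.2
G1 X18.4 Y14.1
M2 ; end

The solid is a regular 10-sided prism (a cylinder approximated with 10 flat sides), circumscribed radius ≈ 9.7 mm, height ≈ 16.6 mm. Slicing at Δz = 4.2 mm — 4 equal slices spanning the solid's height, so layer i sits at z = i·h/4 — gives 4 non-empty perimeters. Each is a 10-segment closed polygon; G0 lifts to the layer z and rapids to the start vertex, then G1 traces the edges.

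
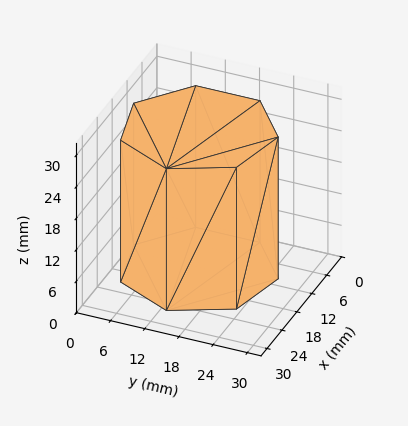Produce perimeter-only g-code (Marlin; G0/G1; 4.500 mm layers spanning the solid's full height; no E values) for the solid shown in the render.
Reading the render: the shape is a regular 7-sided prism (a cylinder approximated with 7 flat sides), circumscribed radius ≈ 13 mm, height ≈ 27 mm (dimensions read to the nearest mm from the axis ticks). For the g-code, the solid's height is divided into equal slices at the stated Δz and each level perimeter traced with G1 moves after a G0 lift.

; perimeter-only toolpath
G21 ; units = mm
G90 ; absolute positioning
G28 ; home
; layer 1
G0 Z4.500
G0 X26.000 Y13.000
G1 X21.105 Y23.164
G1 X10.107 Y25.674
G1 X1.287 Y18.640
G1 X1.287 Y7.360
G1 X10.107 Y0.326
G1 X21.105 Y2.836
G1 X26.000 Y13.000
; layer 2
G0 Z9.000
G0 X26.000 Y13.000
G1 X21.105 Y23.164
G1 X10.107 Y25.674
G1 X1.287 Y18.640
G1 X1.287 Y7.360
G1 X10.107 Y0.326
G1 X21.105 Y2.836
G1 X26.000 Y13.000
; layer 3
G0 Z13.500
G0 X26.000 Y13.000
G1 X21.105 Y23.164
G1 X10.107 Y25.674
G1 X1.287 Y18.640
G1 X1.287 Y7.360
G1 X10.107 Y0.326
G1 X21.105 Y2.836
G1 X26.000 Y13.000
; layer 4
G0 Z18.000
G0 X26.000 Y13.000
G1 X21.105 Y23.164
G1 X10.107 Y25.674
G1 X1.287 Y18.640
G1 X1.287 Y7.360
G1 X10.107 Y0.326
G1 X21.105 Y2.836
G1 X26.000 Y13.000
; layer 5
G0 Z22.500
G0 X26.000 Y13.000
G1 X21.105 Y23.164
G1 X10.107 Y25.674
G1 X1.287 Y18.640
G1 X1.287 Y7.360
G1 X10.107 Y0.326
G1 X21.105 Y2.836
G1 X26.000 Y13.000
; layer 6
G0 Z27.000
G0 X26.000 Y13.000
G1 X21.105 Y23.164
G1 X10.107 Y25.674
G1 X1.287 Y18.640
G1 X1.287 Y7.360
G1 X10.107 Y0.326
G1 X21.105 Y2.836
G1 X26.000 Y13.000
M2 ; end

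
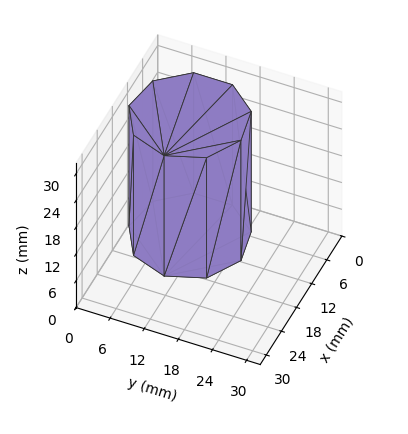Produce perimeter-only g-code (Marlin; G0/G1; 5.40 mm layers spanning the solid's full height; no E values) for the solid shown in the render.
Reading the render: the shape is a regular 9-sided prism (a cylinder approximated with 9 flat sides), circumscribed radius ≈ 10 mm, height ≈ 27 mm (dimensions read to the nearest mm from the axis ticks). For the g-code, the solid's height is divided into equal slices at the stated Δz and each level perimeter traced with G1 moves after a G0 lift.

; perimeter-only toolpath
G21 ; units = mm
G90 ; absolute positioning
G28 ; home
; layer 1
G0 Z5.40
G0 X20.00 Y10.00
G1 X17.66 Y16.43
G1 X11.74 Y19.85
G1 X5.00 Y18.66
G1 X0.60 Y13.42
G1 X0.60 Y6.58
G1 X5.00 Y1.34
G1 X11.74 Y0.15
G1 X17.66 Y3.57
G1 X20.00 Y10.00
; layer 2
G0 Z10.80
G0 X20.00 Y10.00
G1 X17.66 Y16.43
G1 X11.74 Y19.85
G1 X5.00 Y18.66
G1 X0.60 Y13.42
G1 X0.60 Y6.58
G1 X5.00 Y1.34
G1 X11.74 Y0.15
G1 X17.66 Y3.57
G1 X20.00 Y10.00
; layer 3
G0 Z16.20
G0 X20.00 Y10.00
G1 X17.66 Y16.43
G1 X11.74 Y19.85
G1 X5.00 Y18.66
G1 X0.60 Y13.42
G1 X0.60 Y6.58
G1 X5.00 Y1.34
G1 X11.74 Y0.15
G1 X17.66 Y3.57
G1 X20.00 Y10.00
; layer 4
G0 Z21.60
G0 X20.00 Y10.00
G1 X17.66 Y16.43
G1 X11.74 Y19.85
G1 X5.00 Y18.66
G1 X0.60 Y13.42
G1 X0.60 Y6.58
G1 X5.00 Y1.34
G1 X11.74 Y0.15
G1 X17.66 Y3.57
G1 X20.00 Y10.00
; layer 5
G0 Z27.00
G0 X20.00 Y10.00
G1 X17.66 Y16.43
G1 X11.74 Y19.85
G1 X5.00 Y18.66
G1 X0.60 Y13.42
G1 X0.60 Y6.58
G1 X5.00 Y1.34
G1 X11.74 Y0.15
G1 X17.66 Y3.57
G1 X20.00 Y10.00
M2 ; end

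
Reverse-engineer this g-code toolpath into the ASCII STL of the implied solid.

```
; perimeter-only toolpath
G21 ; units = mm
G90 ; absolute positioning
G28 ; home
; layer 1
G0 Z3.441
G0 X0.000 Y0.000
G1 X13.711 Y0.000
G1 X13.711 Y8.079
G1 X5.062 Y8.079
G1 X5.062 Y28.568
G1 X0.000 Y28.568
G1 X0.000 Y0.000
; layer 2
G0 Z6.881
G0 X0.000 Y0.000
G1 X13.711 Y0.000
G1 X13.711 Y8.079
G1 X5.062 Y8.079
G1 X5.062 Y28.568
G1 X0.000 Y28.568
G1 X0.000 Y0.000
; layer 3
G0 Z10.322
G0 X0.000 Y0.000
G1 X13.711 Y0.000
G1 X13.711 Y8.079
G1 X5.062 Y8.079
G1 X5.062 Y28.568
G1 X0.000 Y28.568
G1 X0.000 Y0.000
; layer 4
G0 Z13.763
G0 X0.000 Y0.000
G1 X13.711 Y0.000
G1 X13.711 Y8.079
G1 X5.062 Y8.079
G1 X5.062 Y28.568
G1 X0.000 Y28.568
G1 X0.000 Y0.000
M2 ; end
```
solid part
  facet normal 0.0000 0.0000 -1.0000
    outer loop
      vertex 13.711 8.079 0.000
      vertex 13.711 0.000 0.000
      vertex 0.000 0.000 0.000
    endloop
  endfacet
  facet normal 0.0000 0.0000 -1.0000
    outer loop
      vertex 5.062 8.079 0.000
      vertex 13.711 8.079 0.000
      vertex 0.000 0.000 0.000
    endloop
  endfacet
  facet normal 0.0000 0.0000 -1.0000
    outer loop
      vertex 5.062 28.568 0.000
      vertex 5.062 8.079 0.000
      vertex 0.000 0.000 0.000
    endloop
  endfacet
  facet normal 0.0000 0.0000 -1.0000
    outer loop
      vertex 0.000 28.568 0.000
      vertex 5.062 28.568 0.000
      vertex 0.000 0.000 0.000
    endloop
  endfacet
  facet normal 0.0000 0.0000 1.0000
    outer loop
      vertex 0.000 0.000 13.763
      vertex 13.711 0.000 13.763
      vertex 13.711 8.079 13.763
    endloop
  endfacet
  facet normal 0.0000 0.0000 1.0000
    outer loop
      vertex 0.000 0.000 13.763
      vertex 13.711 8.079 13.763
      vertex 5.062 8.079 13.763
    endloop
  endfacet
  facet normal 0.0000 0.0000 1.0000
    outer loop
      vertex 0.000 0.000 13.763
      vertex 5.062 8.079 13.763
      vertex 5.062 28.568 13.763
    endloop
  endfacet
  facet normal 0.0000 0.0000 1.0000
    outer loop
      vertex 0.000 0.000 13.763
      vertex 5.062 28.568 13.763
      vertex 0.000 28.568 13.763
    endloop
  endfacet
  facet normal 0.0000 -1.0000 0.0000
    outer loop
      vertex 0.000 0.000 0.000
      vertex 13.711 0.000 0.000
      vertex 13.711 0.000 13.763
    endloop
  endfacet
  facet normal 0.0000 -1.0000 0.0000
    outer loop
      vertex 0.000 0.000 0.000
      vertex 13.711 0.000 13.763
      vertex 0.000 0.000 13.763
    endloop
  endfacet
  facet normal 1.0000 0.0000 0.0000
    outer loop
      vertex 13.711 0.000 0.000
      vertex 13.711 8.079 0.000
      vertex 13.711 8.079 13.763
    endloop
  endfacet
  facet normal 1.0000 0.0000 0.0000
    outer loop
      vertex 13.711 0.000 0.000
      vertex 13.711 8.079 13.763
      vertex 13.711 0.000 13.763
    endloop
  endfacet
  facet normal 0.0000 1.0000 0.0000
    outer loop
      vertex 13.711 8.079 0.000
      vertex 5.062 8.079 0.000
      vertex 5.062 8.079 13.763
    endloop
  endfacet
  facet normal 0.0000 1.0000 0.0000
    outer loop
      vertex 13.711 8.079 0.000
      vertex 5.062 8.079 13.763
      vertex 13.711 8.079 13.763
    endloop
  endfacet
  facet normal 1.0000 0.0000 0.0000
    outer loop
      vertex 5.062 8.079 0.000
      vertex 5.062 28.568 0.000
      vertex 5.062 28.568 13.763
    endloop
  endfacet
  facet normal 1.0000 0.0000 0.0000
    outer loop
      vertex 5.062 8.079 0.000
      vertex 5.062 28.568 13.763
      vertex 5.062 8.079 13.763
    endloop
  endfacet
  facet normal 0.0000 1.0000 0.0000
    outer loop
      vertex 5.062 28.568 0.000
      vertex 0.000 28.568 0.000
      vertex 0.000 28.568 13.763
    endloop
  endfacet
  facet normal 0.0000 1.0000 0.0000
    outer loop
      vertex 5.062 28.568 0.000
      vertex 0.000 28.568 13.763
      vertex 5.062 28.568 13.763
    endloop
  endfacet
  facet normal -1.0000 0.0000 0.0000
    outer loop
      vertex 0.000 28.568 0.000
      vertex 0.000 0.000 0.000
      vertex 0.000 0.000 13.763
    endloop
  endfacet
  facet normal -1.0000 0.0000 0.0000
    outer loop
      vertex 0.000 28.568 0.000
      vertex 0.000 0.000 13.763
      vertex 0.000 28.568 13.763
    endloop
  endfacet
endsolid part

The G0 Z moves step by Δz≈3.441 mm. Every layer's G1 loop is the same polygon, so the solid is a straight extrusion of it from z=0 to z≈13.8. Closing with flat bottom and top caps and triangulating gives 20 facets — an L-shaped prism: outer 13.7 × 28.6 mm, arm thicknesses ≈ 8.08 mm (horizontal) and 5.06 mm (vertical), extruded 13.8 mm in z.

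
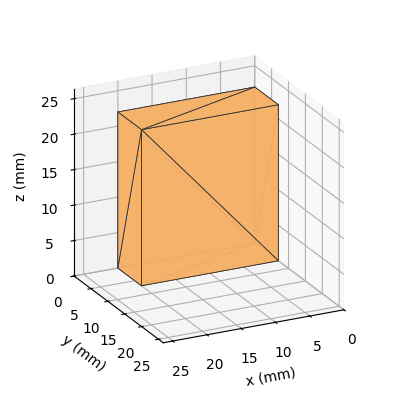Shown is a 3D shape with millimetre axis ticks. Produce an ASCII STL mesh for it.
Reading the render: the shape is a rectangular box, roughly 20 × 7 mm footprint and 22 mm tall (dimensions read to the nearest mm from the axis ticks). For the STL, each face is triangulated and given an outward normal.

solid part
  facet normal 0.0000 0.0000 -1.0000
    outer loop
      vertex 20.00 7.00 0.00
      vertex 20.00 0.00 0.00
      vertex 0.00 0.00 0.00
    endloop
  endfacet
  facet normal 0.0000 0.0000 -1.0000
    outer loop
      vertex 0.00 7.00 0.00
      vertex 20.00 7.00 0.00
      vertex 0.00 0.00 0.00
    endloop
  endfacet
  facet normal 0.0000 0.0000 1.0000
    outer loop
      vertex 0.00 0.00 22.00
      vertex 20.00 0.00 22.00
      vertex 20.00 7.00 22.00
    endloop
  endfacet
  facet normal 0.0000 0.0000 1.0000
    outer loop
      vertex 0.00 0.00 22.00
      vertex 20.00 7.00 22.00
      vertex 0.00 7.00 22.00
    endloop
  endfacet
  facet normal 0.0000 -1.0000 0.0000
    outer loop
      vertex 0.00 0.00 0.00
      vertex 20.00 0.00 0.00
      vertex 20.00 0.00 22.00
    endloop
  endfacet
  facet normal 0.0000 -1.0000 0.0000
    outer loop
      vertex 0.00 0.00 0.00
      vertex 20.00 0.00 22.00
      vertex 0.00 0.00 22.00
    endloop
  endfacet
  facet normal 0.0000 1.0000 0.0000
    outer loop
      vertex 20.00 7.00 22.00
      vertex 20.00 7.00 0.00
      vertex 0.00 7.00 0.00
    endloop
  endfacet
  facet normal 0.0000 1.0000 0.0000
    outer loop
      vertex 0.00 7.00 22.00
      vertex 20.00 7.00 22.00
      vertex 0.00 7.00 0.00
    endloop
  endfacet
  facet normal -1.0000 0.0000 0.0000
    outer loop
      vertex 0.00 7.00 22.00
      vertex 0.00 7.00 0.00
      vertex 0.00 0.00 0.00
    endloop
  endfacet
  facet normal -1.0000 0.0000 0.0000
    outer loop
      vertex 0.00 0.00 22.00
      vertex 0.00 7.00 22.00
      vertex 0.00 0.00 0.00
    endloop
  endfacet
  facet normal 1.0000 0.0000 0.0000
    outer loop
      vertex 20.00 0.00 0.00
      vertex 20.00 7.00 0.00
      vertex 20.00 7.00 22.00
    endloop
  endfacet
  facet normal 1.0000 0.0000 0.0000
    outer loop
      vertex 20.00 0.00 0.00
      vertex 20.00 7.00 22.00
      vertex 20.00 0.00 22.00
    endloop
  endfacet
endsolid part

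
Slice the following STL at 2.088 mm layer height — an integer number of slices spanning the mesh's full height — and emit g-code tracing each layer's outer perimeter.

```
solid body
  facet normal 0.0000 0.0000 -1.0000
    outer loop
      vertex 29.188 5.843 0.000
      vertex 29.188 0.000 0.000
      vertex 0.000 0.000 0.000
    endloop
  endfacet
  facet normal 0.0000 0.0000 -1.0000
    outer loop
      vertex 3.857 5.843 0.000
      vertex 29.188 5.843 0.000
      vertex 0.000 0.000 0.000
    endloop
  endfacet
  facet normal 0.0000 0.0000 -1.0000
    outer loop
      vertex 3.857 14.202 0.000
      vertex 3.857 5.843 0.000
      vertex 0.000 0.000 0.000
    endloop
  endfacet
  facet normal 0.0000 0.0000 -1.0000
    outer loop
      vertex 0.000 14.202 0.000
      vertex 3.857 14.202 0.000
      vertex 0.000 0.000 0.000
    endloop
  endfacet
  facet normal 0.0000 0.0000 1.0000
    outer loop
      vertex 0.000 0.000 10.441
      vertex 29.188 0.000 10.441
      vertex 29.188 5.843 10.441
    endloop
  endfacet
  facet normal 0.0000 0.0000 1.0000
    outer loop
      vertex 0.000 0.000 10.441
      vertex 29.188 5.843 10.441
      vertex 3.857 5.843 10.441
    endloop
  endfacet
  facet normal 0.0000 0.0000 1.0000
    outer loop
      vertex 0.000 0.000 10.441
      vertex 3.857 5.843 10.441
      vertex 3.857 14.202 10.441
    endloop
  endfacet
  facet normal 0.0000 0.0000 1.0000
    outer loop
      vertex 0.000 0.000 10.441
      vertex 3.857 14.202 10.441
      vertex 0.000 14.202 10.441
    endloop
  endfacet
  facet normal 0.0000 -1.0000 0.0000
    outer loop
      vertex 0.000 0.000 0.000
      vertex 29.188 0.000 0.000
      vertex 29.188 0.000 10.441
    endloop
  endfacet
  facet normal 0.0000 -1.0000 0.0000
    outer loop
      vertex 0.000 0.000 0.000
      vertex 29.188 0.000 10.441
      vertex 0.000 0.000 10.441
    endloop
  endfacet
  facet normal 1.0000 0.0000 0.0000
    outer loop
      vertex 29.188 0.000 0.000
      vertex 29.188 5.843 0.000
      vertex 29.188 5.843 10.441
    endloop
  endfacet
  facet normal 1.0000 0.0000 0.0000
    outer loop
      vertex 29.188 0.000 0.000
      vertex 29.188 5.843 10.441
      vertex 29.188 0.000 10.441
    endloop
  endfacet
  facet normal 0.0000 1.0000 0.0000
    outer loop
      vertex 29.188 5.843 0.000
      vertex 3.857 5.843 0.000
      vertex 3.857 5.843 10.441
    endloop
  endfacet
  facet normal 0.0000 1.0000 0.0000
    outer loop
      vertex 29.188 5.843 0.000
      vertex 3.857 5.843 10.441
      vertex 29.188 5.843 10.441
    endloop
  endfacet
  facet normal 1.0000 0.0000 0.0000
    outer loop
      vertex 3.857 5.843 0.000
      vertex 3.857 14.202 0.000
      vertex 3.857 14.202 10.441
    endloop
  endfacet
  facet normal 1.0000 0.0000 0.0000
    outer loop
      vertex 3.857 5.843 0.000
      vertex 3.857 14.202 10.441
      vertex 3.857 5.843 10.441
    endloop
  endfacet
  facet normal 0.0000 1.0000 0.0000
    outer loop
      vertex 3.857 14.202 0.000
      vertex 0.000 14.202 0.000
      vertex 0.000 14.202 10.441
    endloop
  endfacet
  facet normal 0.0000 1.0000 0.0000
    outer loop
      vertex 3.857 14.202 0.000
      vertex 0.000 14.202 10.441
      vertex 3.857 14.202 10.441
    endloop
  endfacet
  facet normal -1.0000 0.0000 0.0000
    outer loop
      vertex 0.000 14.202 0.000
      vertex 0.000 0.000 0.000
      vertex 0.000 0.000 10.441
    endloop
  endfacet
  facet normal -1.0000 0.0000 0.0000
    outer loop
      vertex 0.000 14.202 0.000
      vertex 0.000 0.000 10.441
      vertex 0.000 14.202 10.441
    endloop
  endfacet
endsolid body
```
; perimeter-only toolpath
G21 ; units = mm
G90 ; absolute positioning
G28 ; home
; layer 1
G0 Z2.088
G0 X0.000 Y0.000
G1 X29.188 Y0.000
G1 X29.188 Y5.843
G1 X3.857 Y5.843
G1 X3.857 Y14.202
G1 X0.000 Y14.202
G1 X0.000 Y0.000
; layer 2
G0 Z4.176
G0 X0.000 Y0.000
G1 X29.188 Y0.000
G1 X29.188 Y5.843
G1 X3.857 Y5.843
G1 X3.857 Y14.202
G1 X0.000 Y14.202
G1 X0.000 Y0.000
; layer 3
G0 Z6.265
G0 X0.000 Y0.000
G1 X29.188 Y0.000
G1 X29.188 Y5.843
G1 X3.857 Y5.843
G1 X3.857 Y14.202
G1 X0.000 Y14.202
G1 X0.000 Y0.000
; layer 4
G0 Z8.353
G0 X0.000 Y0.000
G1 X29.188 Y0.000
G1 X29.188 Y5.843
G1 X3.857 Y5.843
G1 X3.857 Y14.202
G1 X0.000 Y14.202
G1 X0.000 Y0.000
; layer 5
G0 Z10.441
G0 X0.000 Y0.000
G1 X29.188 Y0.000
G1 X29.188 Y5.843
G1 X3.857 Y5.843
G1 X3.857 Y14.202
G1 X0.000 Y14.202
G1 X0.000 Y0.000
M2 ; end

The solid is an L-shaped prism: outer 29.2 × 14.2 mm, arm thicknesses ≈ 5.84 mm (horizontal) and 3.86 mm (vertical), extruded 10.4 mm in z. Slicing at Δz = 2.088 mm — 5 equal slices spanning the solid's height, so layer i sits at z = i·h/5 — gives 5 non-empty perimeters. Each is a 6-segment closed polygon; G0 lifts to the layer z and rapids to the start vertex, then G1 traces the edges.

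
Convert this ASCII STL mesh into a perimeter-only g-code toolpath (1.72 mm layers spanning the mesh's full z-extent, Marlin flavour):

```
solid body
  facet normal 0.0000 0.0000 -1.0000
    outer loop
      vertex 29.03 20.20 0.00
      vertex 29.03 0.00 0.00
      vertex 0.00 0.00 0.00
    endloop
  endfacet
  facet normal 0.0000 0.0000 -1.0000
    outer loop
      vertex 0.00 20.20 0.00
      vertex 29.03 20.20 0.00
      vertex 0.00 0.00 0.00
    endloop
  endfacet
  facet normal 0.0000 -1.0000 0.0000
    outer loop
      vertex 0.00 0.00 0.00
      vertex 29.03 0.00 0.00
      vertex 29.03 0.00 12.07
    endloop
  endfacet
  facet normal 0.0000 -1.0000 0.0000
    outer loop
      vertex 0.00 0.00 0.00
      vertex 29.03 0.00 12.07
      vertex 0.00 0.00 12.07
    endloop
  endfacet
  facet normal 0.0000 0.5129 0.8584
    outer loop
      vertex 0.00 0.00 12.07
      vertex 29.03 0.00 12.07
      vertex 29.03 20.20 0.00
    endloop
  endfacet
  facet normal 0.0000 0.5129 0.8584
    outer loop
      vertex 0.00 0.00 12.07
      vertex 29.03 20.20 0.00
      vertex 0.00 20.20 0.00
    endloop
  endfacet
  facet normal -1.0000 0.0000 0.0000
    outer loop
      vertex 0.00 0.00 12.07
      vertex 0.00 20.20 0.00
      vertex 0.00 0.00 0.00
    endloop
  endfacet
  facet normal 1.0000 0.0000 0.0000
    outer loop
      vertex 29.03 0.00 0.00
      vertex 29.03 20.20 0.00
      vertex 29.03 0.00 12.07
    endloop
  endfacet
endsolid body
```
; perimeter-only toolpath
G21 ; units = mm
G90 ; absolute positioning
G28 ; home
; layer 1
G0 Z1.72
G0 X0.00 Y0.00
G1 X29.03 Y0.00
G1 X29.03 Y17.31
G1 X0.00 Y17.31
G1 X0.00 Y0.00
; layer 2
G0 Z3.45
G0 X0.00 Y0.00
G1 X29.03 Y0.00
G1 X29.03 Y14.43
G1 X0.00 Y14.43
G1 X0.00 Y0.00
; layer 3
G0 Z5.17
G0 X0.00 Y0.00
G1 X29.03 Y0.00
G1 X29.03 Y11.54
G1 X0.00 Y11.54
G1 X0.00 Y0.00
; layer 4
G0 Z6.90
G0 X0.00 Y0.00
G1 X29.03 Y0.00
G1 X29.03 Y8.66
G1 X0.00 Y8.66
G1 X0.00 Y0.00
; layer 5
G0 Z8.62
G0 X0.00 Y0.00
G1 X29.03 Y0.00
G1 X29.03 Y5.77
G1 X0.00 Y5.77
G1 X0.00 Y0.00
; layer 6
G0 Z10.35
G0 X0.00 Y0.00
G1 X29.03 Y0.00
G1 X29.03 Y2.89
G1 X0.00 Y2.89
G1 X0.00 Y0.00
M2 ; end

The solid is a wedge (ramp): 29 × 20.2 mm base, rising to 12.1 mm along the y=0 edge and sloping linearly to z=0 at y=20.2. Slicing at Δz = 1.72 mm — 7 equal slices spanning the solid's height, so layer i sits at z = i·h/7 — gives 6 non-empty perimeters. Each is a 4-segment closed polygon; G0 lifts to the layer z and rapids to the start vertex, then G1 traces the edges. The cross-section shrinks linearly with z (the slice at the apex is degenerate and omitted).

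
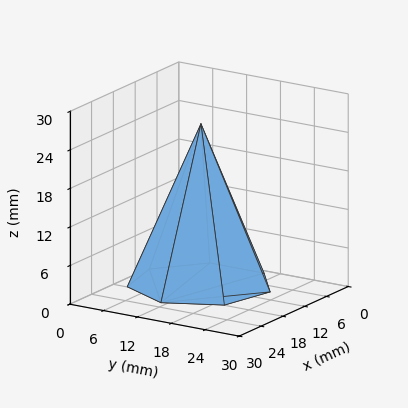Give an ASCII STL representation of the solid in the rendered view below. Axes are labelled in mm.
Reading the render: the shape is a regular 7-sided pyramid, base circumscribed radius ≈ 11 mm, apex at z ≈ 25 mm (dimensions read to the nearest mm from the axis ticks). For the STL, each face is triangulated and given an outward normal.

solid part
  facet normal 0.0000 0.0000 -1.0000
    outer loop
      vertex 8.6 21.7 0.0
      vertex 17.9 19.6 0.0
      vertex 22.0 11.0 0.0
    endloop
  endfacet
  facet normal 0.0000 0.0000 -1.0000
    outer loop
      vertex 1.1 15.8 0.0
      vertex 8.6 21.7 0.0
      vertex 22.0 11.0 0.0
    endloop
  endfacet
  facet normal 0.0000 0.0000 -1.0000
    outer loop
      vertex 1.1 6.2 0.0
      vertex 1.1 15.8 0.0
      vertex 22.0 11.0 0.0
    endloop
  endfacet
  facet normal 0.0000 0.0000 -1.0000
    outer loop
      vertex 8.6 0.3 0.0
      vertex 1.1 6.2 0.0
      vertex 22.0 11.0 0.0
    endloop
  endfacet
  facet normal 0.0000 0.0000 -1.0000
    outer loop
      vertex 17.9 2.4 0.0
      vertex 8.6 0.3 0.0
      vertex 22.0 11.0 0.0
    endloop
  endfacet
  facet normal 0.8389 0.4000 0.3691
    outer loop
      vertex 22.0 11.0 0.0
      vertex 17.9 19.6 0.0
      vertex 11.0 11.0 25.0
    endloop
  endfacet
  facet normal 0.2048 0.9068 0.3685
    outer loop
      vertex 17.9 19.6 0.0
      vertex 8.6 21.7 0.0
      vertex 11.0 11.0 25.0
    endloop
  endfacet
  facet normal -0.5749 0.7308 0.3680
    outer loop
      vertex 8.6 21.7 0.0
      vertex 1.1 15.8 0.0
      vertex 11.0 11.0 25.0
    endloop
  endfacet
  facet normal -0.9298 0.0000 0.3682
    outer loop
      vertex 1.1 15.8 0.0
      vertex 1.1 6.2 0.0
      vertex 11.0 11.0 25.0
    endloop
  endfacet
  facet normal -0.5749 -0.7308 0.3680
    outer loop
      vertex 1.1 6.2 0.0
      vertex 8.6 0.3 0.0
      vertex 11.0 11.0 25.0
    endloop
  endfacet
  facet normal 0.2048 -0.9068 0.3685
    outer loop
      vertex 8.6 0.3 0.0
      vertex 17.9 2.4 0.0
      vertex 11.0 11.0 25.0
    endloop
  endfacet
  facet normal 0.8389 -0.4000 0.3691
    outer loop
      vertex 17.9 2.4 0.0
      vertex 22.0 11.0 0.0
      vertex 11.0 11.0 25.0
    endloop
  endfacet
endsolid part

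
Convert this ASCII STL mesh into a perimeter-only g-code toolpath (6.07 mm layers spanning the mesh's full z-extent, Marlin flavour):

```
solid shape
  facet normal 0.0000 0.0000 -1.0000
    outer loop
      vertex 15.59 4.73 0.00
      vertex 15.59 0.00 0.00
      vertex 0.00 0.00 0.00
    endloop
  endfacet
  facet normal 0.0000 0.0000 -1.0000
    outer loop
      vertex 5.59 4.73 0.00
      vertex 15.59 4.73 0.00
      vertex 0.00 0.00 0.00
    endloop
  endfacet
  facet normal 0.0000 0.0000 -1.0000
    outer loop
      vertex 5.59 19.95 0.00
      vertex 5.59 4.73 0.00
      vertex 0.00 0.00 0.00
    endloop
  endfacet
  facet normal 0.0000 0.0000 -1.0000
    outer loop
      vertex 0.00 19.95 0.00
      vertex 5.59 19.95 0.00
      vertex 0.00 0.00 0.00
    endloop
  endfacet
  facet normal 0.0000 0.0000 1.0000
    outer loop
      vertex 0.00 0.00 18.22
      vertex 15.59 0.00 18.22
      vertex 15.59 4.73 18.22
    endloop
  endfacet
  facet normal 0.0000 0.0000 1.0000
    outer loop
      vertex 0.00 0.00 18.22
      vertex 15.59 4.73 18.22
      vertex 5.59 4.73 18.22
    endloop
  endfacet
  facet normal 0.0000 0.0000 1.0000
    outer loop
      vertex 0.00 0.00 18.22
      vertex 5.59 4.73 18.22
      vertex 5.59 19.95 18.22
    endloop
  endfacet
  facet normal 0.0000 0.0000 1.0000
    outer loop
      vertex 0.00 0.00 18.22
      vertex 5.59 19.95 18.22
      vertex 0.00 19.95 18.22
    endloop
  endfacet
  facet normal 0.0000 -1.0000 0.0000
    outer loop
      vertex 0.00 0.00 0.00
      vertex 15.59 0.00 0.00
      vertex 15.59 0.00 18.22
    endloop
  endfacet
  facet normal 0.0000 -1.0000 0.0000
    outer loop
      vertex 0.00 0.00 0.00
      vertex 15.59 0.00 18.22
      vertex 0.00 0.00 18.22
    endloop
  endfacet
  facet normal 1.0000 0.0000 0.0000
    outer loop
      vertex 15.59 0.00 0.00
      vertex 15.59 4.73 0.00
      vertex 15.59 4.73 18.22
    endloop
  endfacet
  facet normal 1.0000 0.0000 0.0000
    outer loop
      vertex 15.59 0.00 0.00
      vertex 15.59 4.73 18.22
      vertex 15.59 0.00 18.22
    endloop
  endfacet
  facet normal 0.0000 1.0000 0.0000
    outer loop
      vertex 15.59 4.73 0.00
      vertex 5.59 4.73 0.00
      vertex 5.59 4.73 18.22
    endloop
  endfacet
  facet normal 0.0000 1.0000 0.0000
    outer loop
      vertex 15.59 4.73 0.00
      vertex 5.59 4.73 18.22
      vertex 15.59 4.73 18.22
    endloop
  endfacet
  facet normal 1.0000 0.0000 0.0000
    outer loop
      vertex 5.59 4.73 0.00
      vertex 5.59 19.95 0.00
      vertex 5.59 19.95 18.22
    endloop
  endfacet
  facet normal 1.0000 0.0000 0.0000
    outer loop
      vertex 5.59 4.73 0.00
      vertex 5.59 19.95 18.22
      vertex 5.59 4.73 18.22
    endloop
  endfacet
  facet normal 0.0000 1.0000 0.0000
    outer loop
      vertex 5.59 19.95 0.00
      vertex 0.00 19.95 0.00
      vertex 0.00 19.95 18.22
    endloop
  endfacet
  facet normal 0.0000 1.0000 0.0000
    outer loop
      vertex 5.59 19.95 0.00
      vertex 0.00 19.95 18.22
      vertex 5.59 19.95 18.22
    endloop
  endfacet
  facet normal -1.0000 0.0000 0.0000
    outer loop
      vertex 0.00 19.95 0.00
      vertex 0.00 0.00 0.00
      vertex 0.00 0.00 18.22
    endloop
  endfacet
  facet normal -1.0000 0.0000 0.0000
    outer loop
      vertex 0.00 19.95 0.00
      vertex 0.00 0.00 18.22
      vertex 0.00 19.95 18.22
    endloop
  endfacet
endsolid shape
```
; perimeter-only toolpath
G21 ; units = mm
G90 ; absolute positioning
G28 ; home
; layer 1
G0 Z6.07
G0 X0.00 Y0.00
G1 X15.59 Y0.00
G1 X15.59 Y4.73
G1 X5.59 Y4.73
G1 X5.59 Y19.95
G1 X0.00 Y19.95
G1 X0.00 Y0.00
; layer 2
G0 Z12.15
G0 X0.00 Y0.00
G1 X15.59 Y0.00
G1 X15.59 Y4.73
G1 X5.59 Y4.73
G1 X5.59 Y19.95
G1 X0.00 Y19.95
G1 X0.00 Y0.00
; layer 3
G0 Z18.22
G0 X0.00 Y0.00
G1 X15.59 Y0.00
G1 X15.59 Y4.73
G1 X5.59 Y4.73
G1 X5.59 Y19.95
G1 X0.00 Y19.95
G1 X0.00 Y0.00
M2 ; end

The solid is an L-shaped prism: outer 15.6 × 19.9 mm, arm thicknesses ≈ 4.73 mm (horizontal) and 5.59 mm (vertical), extruded 18.2 mm in z. Slicing at Δz = 6.07 mm — 3 equal slices spanning the solid's height, so layer i sits at z = i·h/3 — gives 3 non-empty perimeters. Each is a 6-segment closed polygon; G0 lifts to the layer z and rapids to the start vertex, then G1 traces the edges.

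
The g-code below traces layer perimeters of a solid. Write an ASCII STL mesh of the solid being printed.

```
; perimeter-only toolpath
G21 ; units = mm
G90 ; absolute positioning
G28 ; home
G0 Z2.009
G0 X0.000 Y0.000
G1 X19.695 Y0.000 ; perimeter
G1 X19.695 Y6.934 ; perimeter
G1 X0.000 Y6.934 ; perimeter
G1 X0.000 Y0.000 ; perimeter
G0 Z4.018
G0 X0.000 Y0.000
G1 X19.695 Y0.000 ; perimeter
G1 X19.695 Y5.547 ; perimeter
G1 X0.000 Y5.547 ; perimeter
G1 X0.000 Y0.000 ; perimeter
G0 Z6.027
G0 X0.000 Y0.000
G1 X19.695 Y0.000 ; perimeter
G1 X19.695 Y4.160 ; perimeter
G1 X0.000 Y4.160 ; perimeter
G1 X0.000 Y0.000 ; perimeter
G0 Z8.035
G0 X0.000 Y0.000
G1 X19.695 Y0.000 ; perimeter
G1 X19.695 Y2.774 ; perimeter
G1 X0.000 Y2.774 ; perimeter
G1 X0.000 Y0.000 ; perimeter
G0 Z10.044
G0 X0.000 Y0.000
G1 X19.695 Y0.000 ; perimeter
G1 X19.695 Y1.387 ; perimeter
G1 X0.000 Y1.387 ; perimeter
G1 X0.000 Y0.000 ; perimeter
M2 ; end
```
solid part
  facet normal 0.0000 0.0000 -1.0000
    outer loop
      vertex 19.695 8.321 0.000
      vertex 19.695 0.000 0.000
      vertex 0.000 0.000 0.000
    endloop
  endfacet
  facet normal 0.0000 0.0000 -1.0000
    outer loop
      vertex 0.000 8.321 0.000
      vertex 19.695 8.321 0.000
      vertex 0.000 0.000 0.000
    endloop
  endfacet
  facet normal 0.0000 -1.0000 0.0000
    outer loop
      vertex 0.000 0.000 0.000
      vertex 19.695 0.000 0.000
      vertex 19.695 0.000 12.053
    endloop
  endfacet
  facet normal 0.0000 -1.0000 0.0000
    outer loop
      vertex 0.000 0.000 0.000
      vertex 19.695 0.000 12.053
      vertex 0.000 0.000 12.053
    endloop
  endfacet
  facet normal 0.0000 0.8229 0.5681
    outer loop
      vertex 0.000 0.000 12.053
      vertex 19.695 0.000 12.053
      vertex 19.695 8.321 0.000
    endloop
  endfacet
  facet normal 0.0000 0.8229 0.5681
    outer loop
      vertex 0.000 0.000 12.053
      vertex 19.695 8.321 0.000
      vertex 0.000 8.321 0.000
    endloop
  endfacet
  facet normal -1.0000 0.0000 0.0000
    outer loop
      vertex 0.000 0.000 12.053
      vertex 0.000 8.321 0.000
      vertex 0.000 0.000 0.000
    endloop
  endfacet
  facet normal 1.0000 0.0000 0.0000
    outer loop
      vertex 19.695 0.000 0.000
      vertex 19.695 8.321 0.000
      vertex 19.695 0.000 12.053
    endloop
  endfacet
endsolid part

The G0 Z moves step by Δz≈2.009 mm. The G1 loops shrink linearly with z, so the solid tapers from its base footprint up to z≈12.1. Closing with a flat bottom cap and the tapered top and triangulating gives 8 facets — a wedge (ramp): 19.7 × 8.32 mm base, rising to 12.1 mm along the y=0 edge and sloping linearly to z=0 at y=8.32.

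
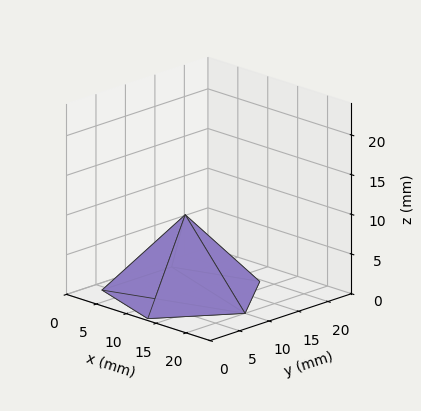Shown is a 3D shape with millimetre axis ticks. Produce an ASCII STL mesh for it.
Reading the render: the shape is a regular 5-sided pyramid, base circumscribed radius ≈ 10 mm, apex at z ≈ 10 mm (dimensions read to the nearest mm from the axis ticks). For the STL, each face is triangulated and given an outward normal.

solid part
  facet normal 0.0000 0.0000 -1.0000
    outer loop
      vertex 1.9 15.9 0.0
      vertex 13.1 19.5 0.0
      vertex 20.0 10.0 0.0
    endloop
  endfacet
  facet normal 0.0000 0.0000 -1.0000
    outer loop
      vertex 1.9 4.1 0.0
      vertex 1.9 15.9 0.0
      vertex 20.0 10.0 0.0
    endloop
  endfacet
  facet normal 0.0000 0.0000 -1.0000
    outer loop
      vertex 13.1 0.5 0.0
      vertex 1.9 4.1 0.0
      vertex 20.0 10.0 0.0
    endloop
  endfacet
  facet normal 0.6290 0.4569 0.6290
    outer loop
      vertex 20.0 10.0 0.0
      vertex 13.1 19.5 0.0
      vertex 10.0 10.0 10.0
    endloop
  endfacet
  facet normal -0.2378 0.7399 0.6292
    outer loop
      vertex 13.1 19.5 0.0
      vertex 1.9 15.9 0.0
      vertex 10.0 10.0 10.0
    endloop
  endfacet
  facet normal -0.7771 0.0000 0.6294
    outer loop
      vertex 1.9 15.9 0.0
      vertex 1.9 4.1 0.0
      vertex 10.0 10.0 10.0
    endloop
  endfacet
  facet normal -0.2378 -0.7399 0.6292
    outer loop
      vertex 1.9 4.1 0.0
      vertex 13.1 0.5 0.0
      vertex 10.0 10.0 10.0
    endloop
  endfacet
  facet normal 0.6290 -0.4569 0.6290
    outer loop
      vertex 13.1 0.5 0.0
      vertex 20.0 10.0 0.0
      vertex 10.0 10.0 10.0
    endloop
  endfacet
endsolid part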